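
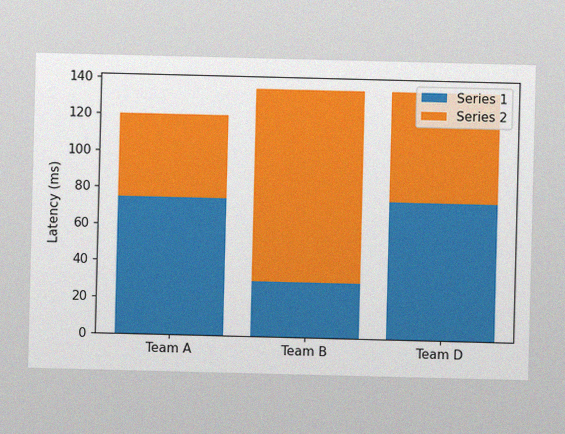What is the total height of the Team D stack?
The image has some photo noise and uneven lighting. The Team D stack's top reaches 135ms on the y-axis.

135ms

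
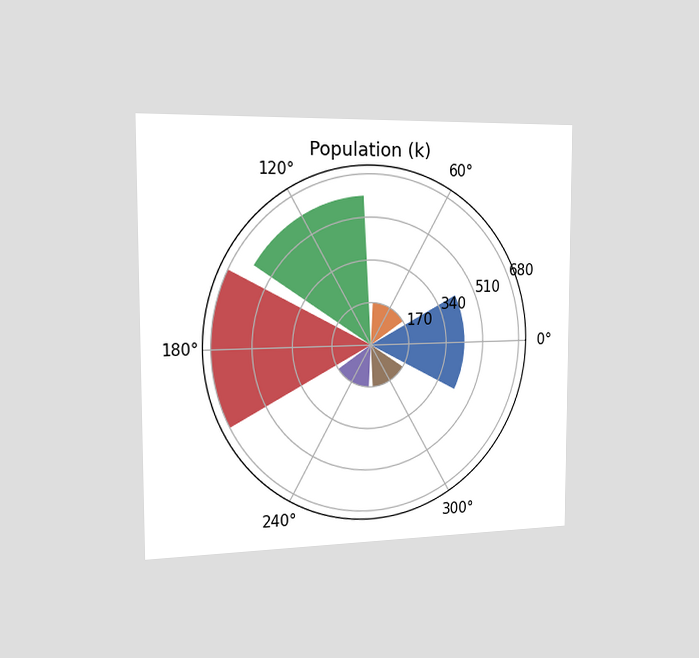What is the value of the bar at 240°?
The chart is viewed slightly from the left. The bar at 240° reaches 170k on the radial axis.

170k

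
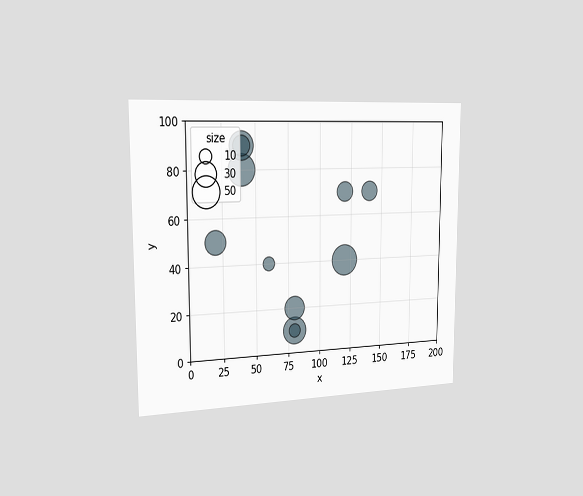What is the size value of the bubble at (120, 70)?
20

The chart is viewed slightly from the left. Matching the bubble at (120, 70) against the size legend gives 20.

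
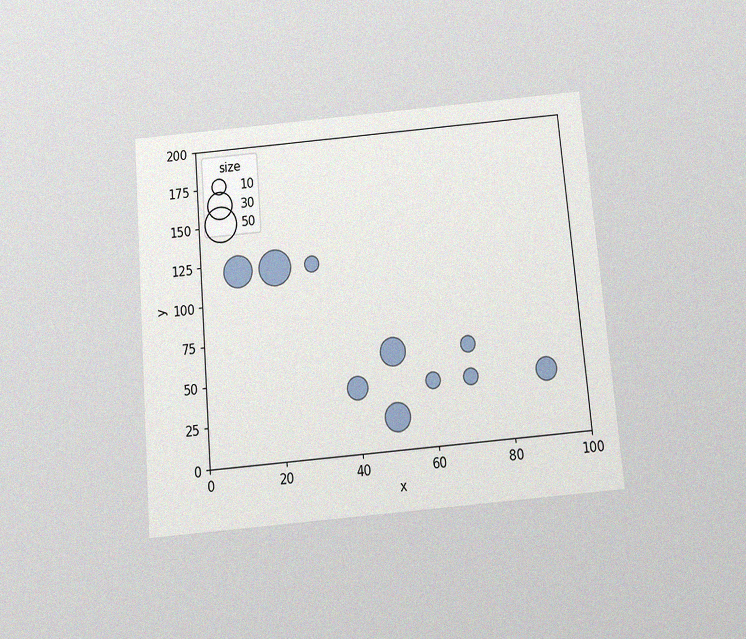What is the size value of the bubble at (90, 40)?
20

The chart is tilted about 5° counter-clockwise and viewed slightly from below, with some photo noise. Matching the bubble at (90, 40) against the size legend gives 20.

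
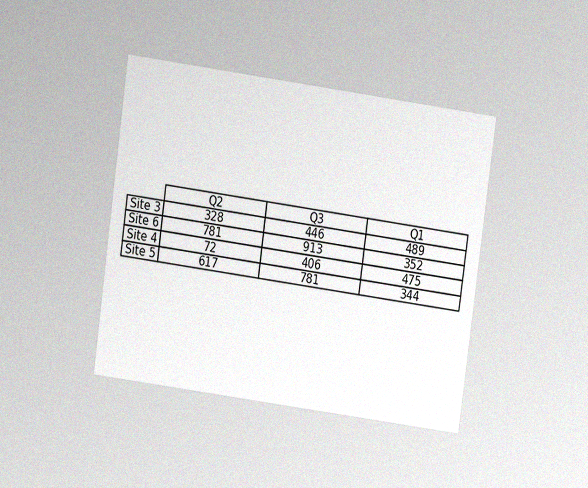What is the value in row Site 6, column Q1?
The chart is tilted about 8° clockwise and viewed at a slight angle, with some photo noise. The (Site 6, Q1) cell reads 352.

352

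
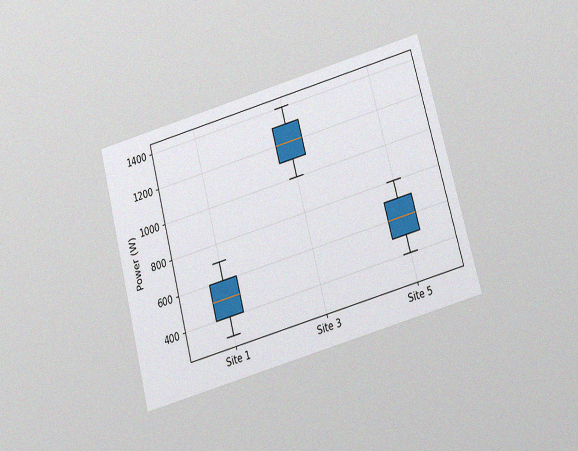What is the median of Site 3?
1200W

The chart is tilted about 15° counter-clockwise and viewed slightly from below, with some photo noise. The median line in the Site 3 box sits at 1200W.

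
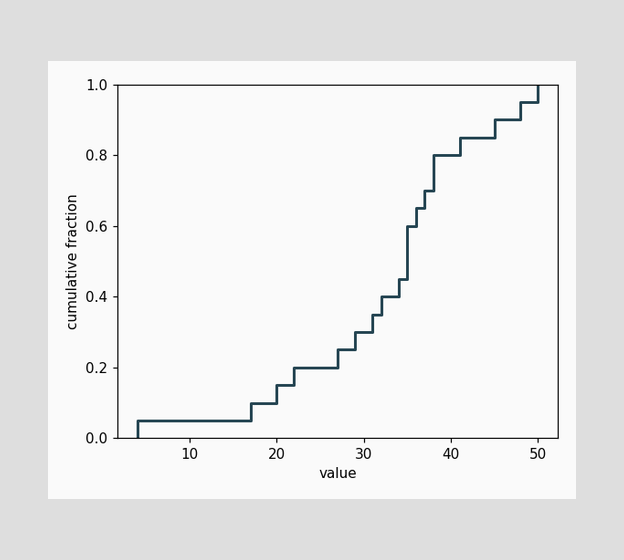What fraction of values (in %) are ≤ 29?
At x=29 the ECDF step is at 30%.

30%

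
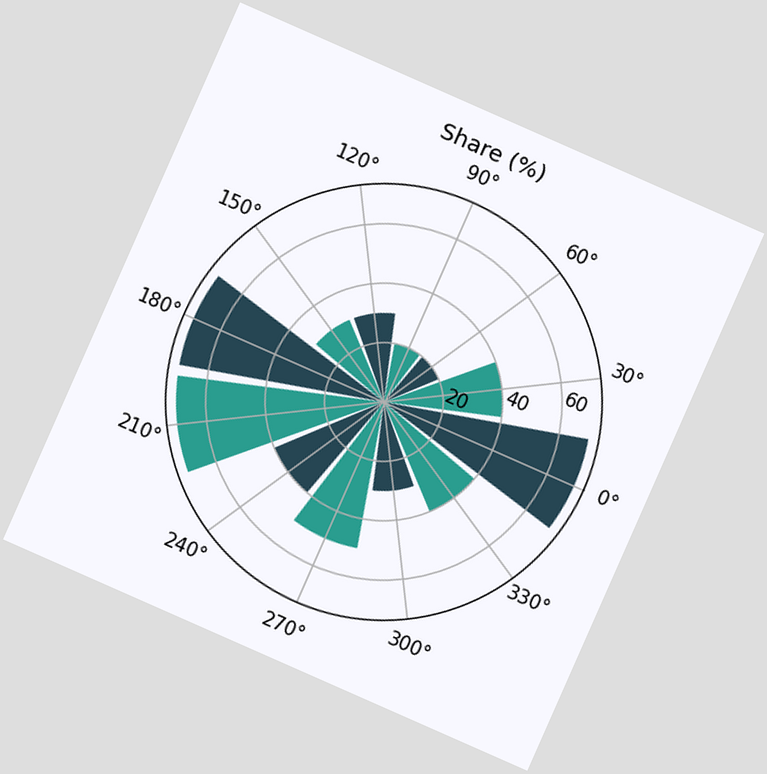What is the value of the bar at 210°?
70%

The chart is tilted about 24° clockwise. The bar at 210° reaches 70% on the radial axis.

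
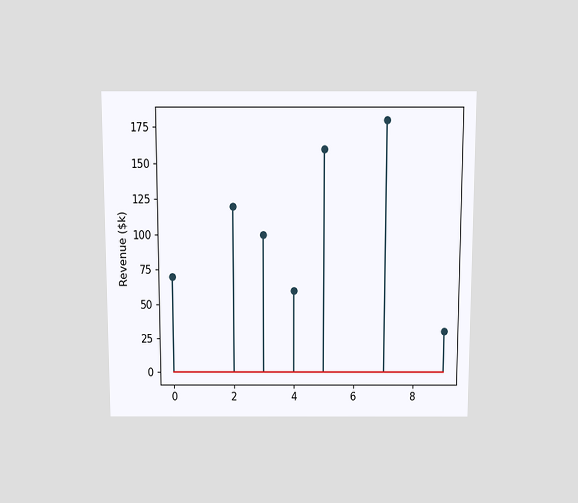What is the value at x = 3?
$100k

The chart is viewed slightly from above. The stem at x=3 reaches $100k.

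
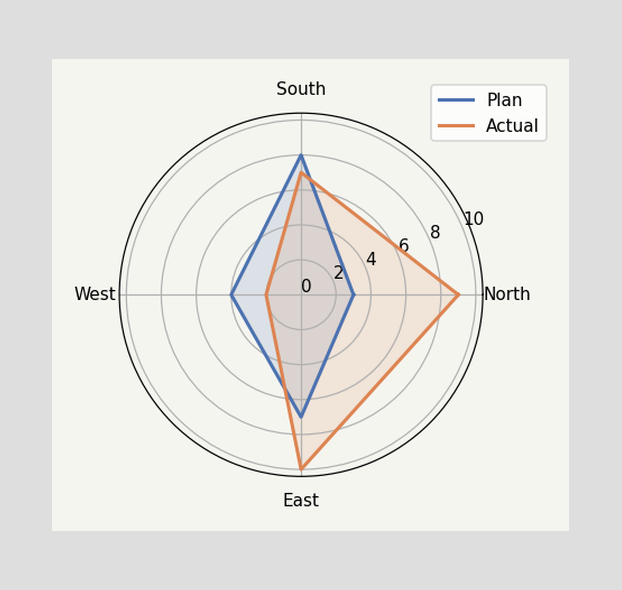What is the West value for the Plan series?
On the West axis, Plan reaches 4.

4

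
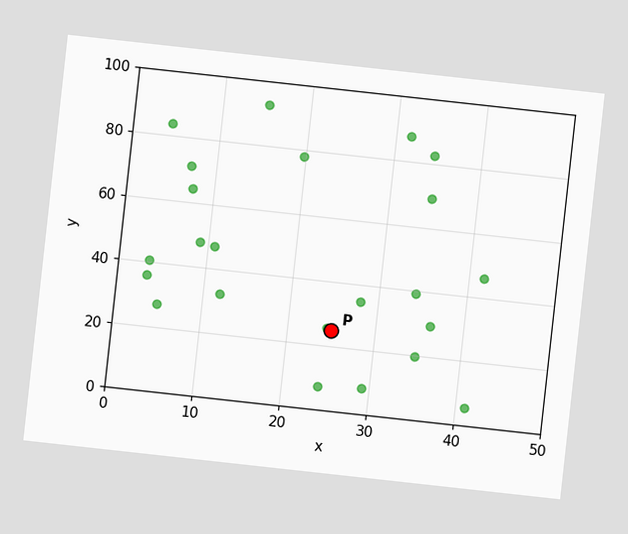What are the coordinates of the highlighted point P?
The chart is tilted about 6° clockwise. Following the gridlines from P to each axis, P sits at (25, 25).

(25, 25)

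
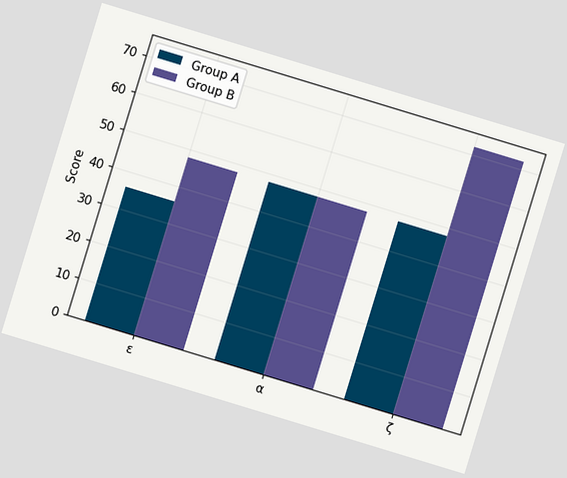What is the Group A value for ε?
The chart is tilted about 17° clockwise. The Group A bar at ε reaches 36 on the y-axis.

36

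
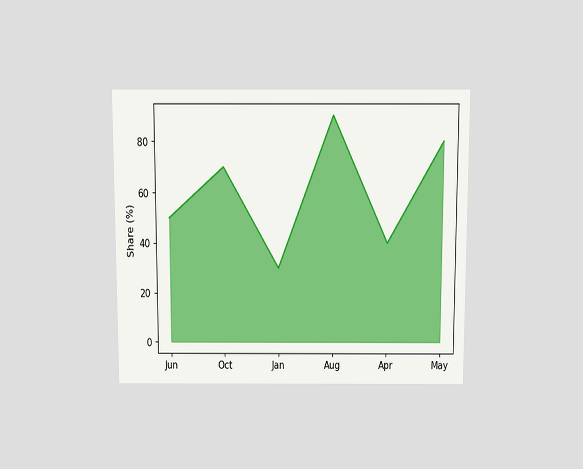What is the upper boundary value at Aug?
90%

The chart is viewed slightly from above. At Aug the upper boundary is at 90%.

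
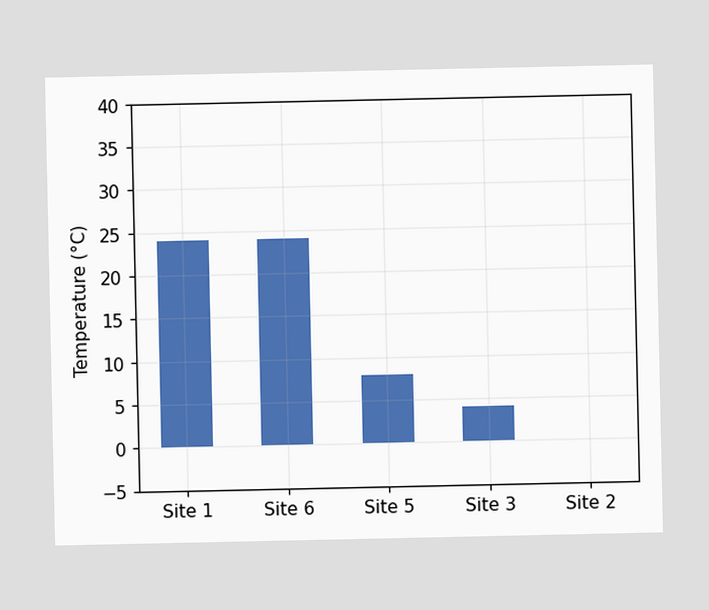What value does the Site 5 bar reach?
8°C

Reading along the chart's y-axis, the Site 5 bar reaches 8°C.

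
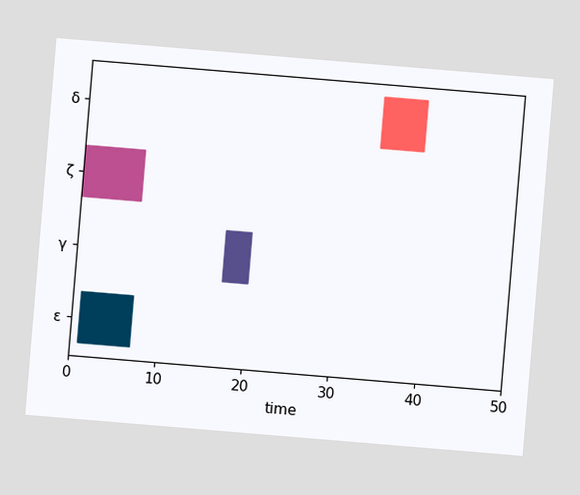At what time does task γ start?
17

The chart is tilted about 5° clockwise. The γ bar begins at t=17.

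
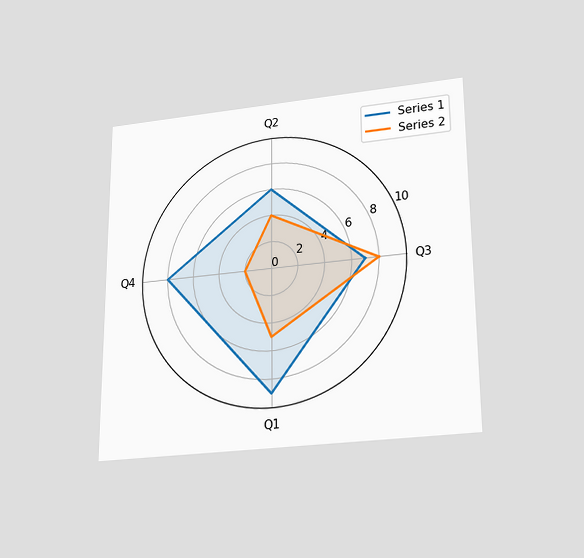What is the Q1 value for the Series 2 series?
The chart is viewed slightly from below. On the Q1 axis, Series 2 reaches 5.

5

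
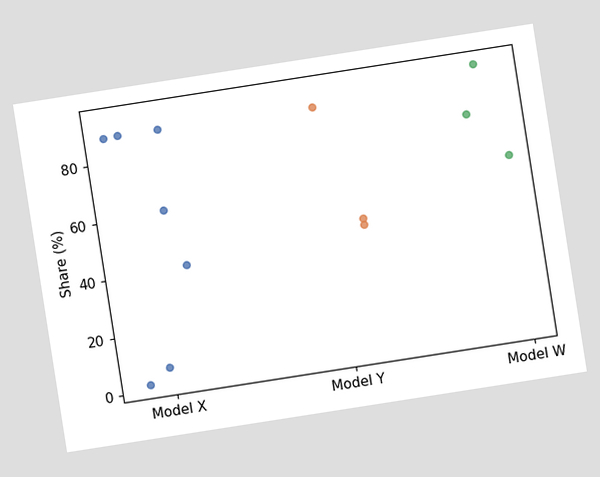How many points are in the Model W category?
The chart is tilted about 9° counter-clockwise. Counting the markers in the Model W column gives 3.

3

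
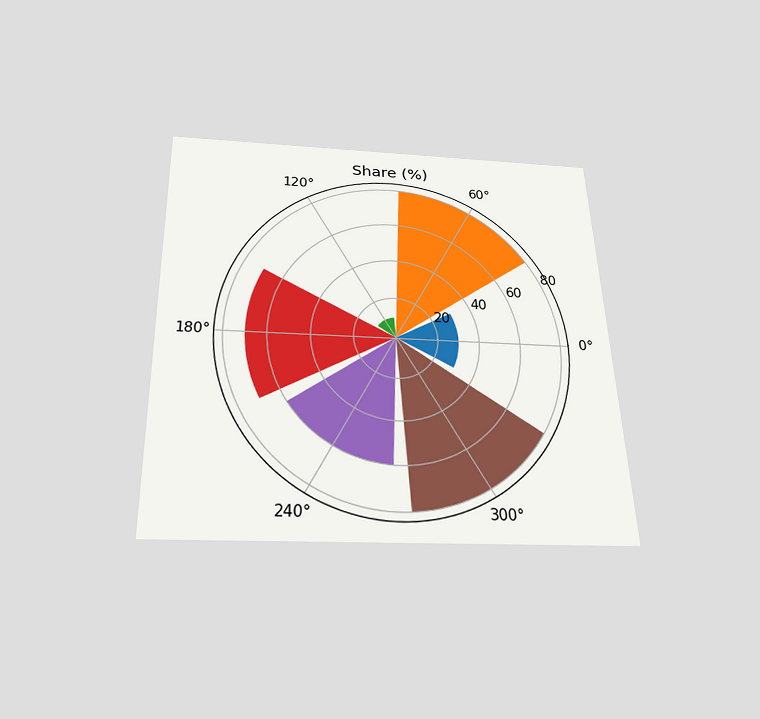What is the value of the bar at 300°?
The chart is viewed slightly from below. The bar at 300° reaches 80% on the radial axis.

80%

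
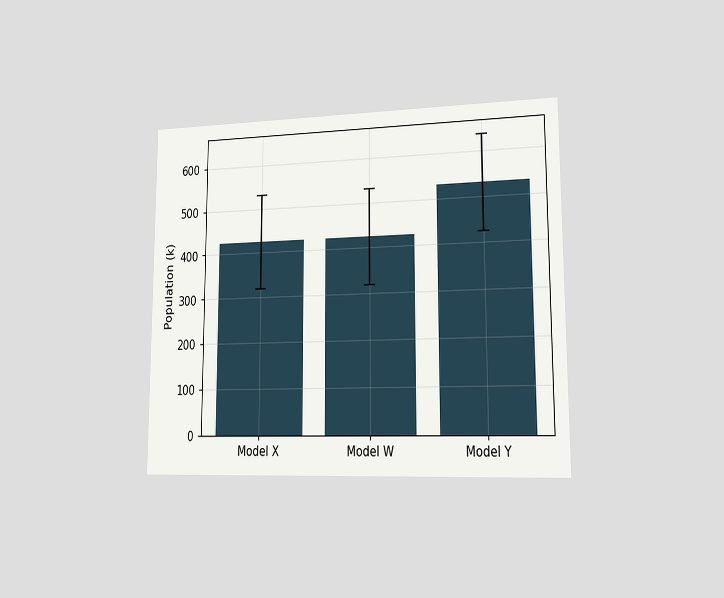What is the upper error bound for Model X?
530k

The chart is viewed slightly from the right. The Model X bar's upper whisker reaches 530k.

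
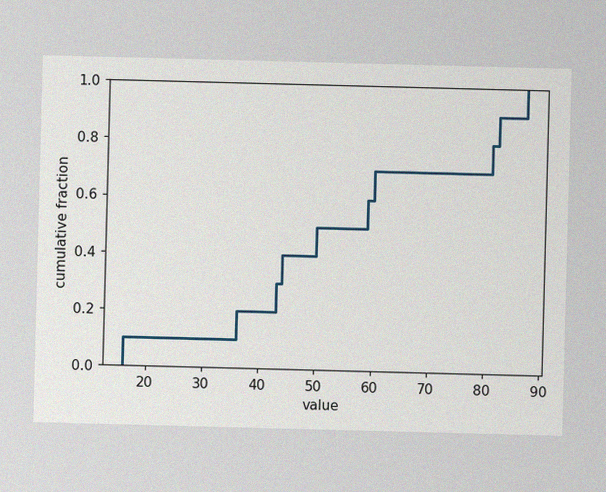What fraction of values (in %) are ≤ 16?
10%

The image has some photo noise and uneven lighting. At x=16 the ECDF step is at 10%.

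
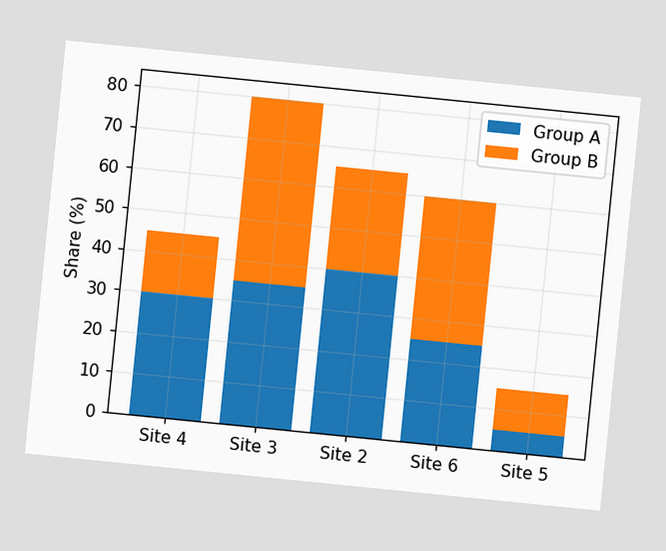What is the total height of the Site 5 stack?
15%

The chart is tilted about 6° clockwise. The Site 5 stack's top reaches 15% on the y-axis.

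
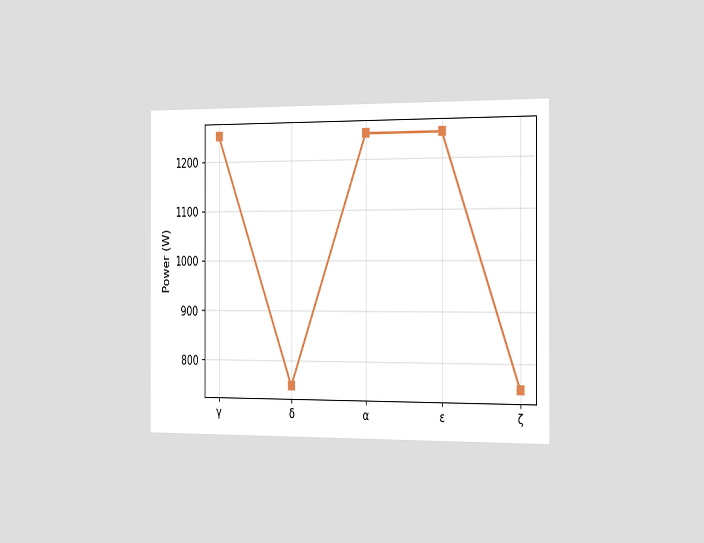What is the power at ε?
1250W

The chart is viewed slightly from the right. At ε, the line is at 1250W.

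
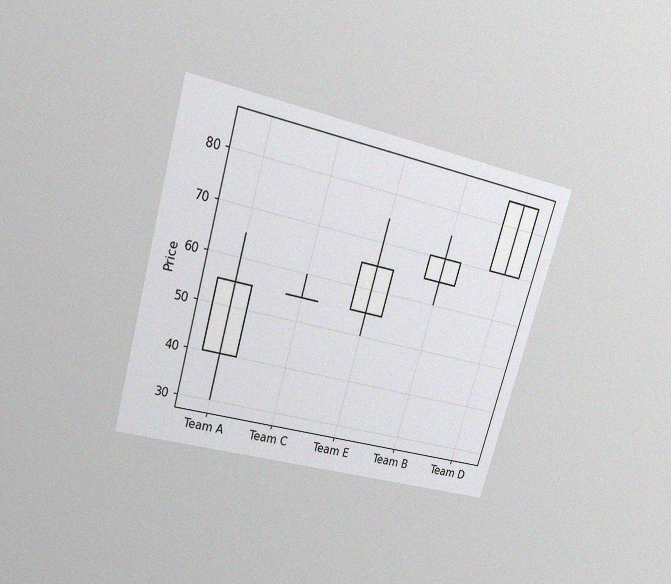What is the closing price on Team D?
The chart is tilted about 16° clockwise and viewed slightly from above, with some photo noise. The Team D candle closes at 85.

85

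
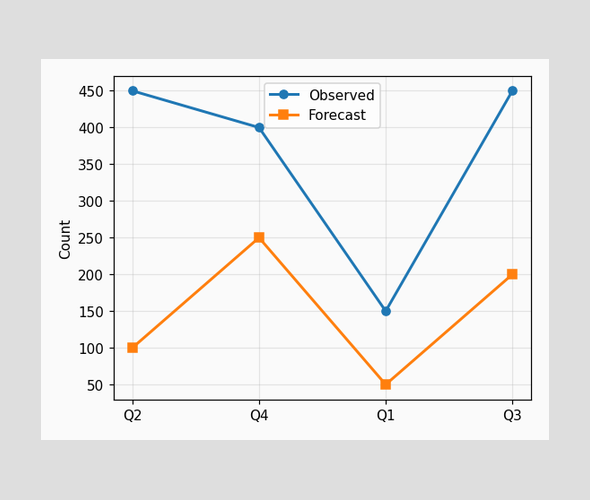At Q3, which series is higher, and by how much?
Observed, by 250

At Q3, Observed sits above the other line by 250.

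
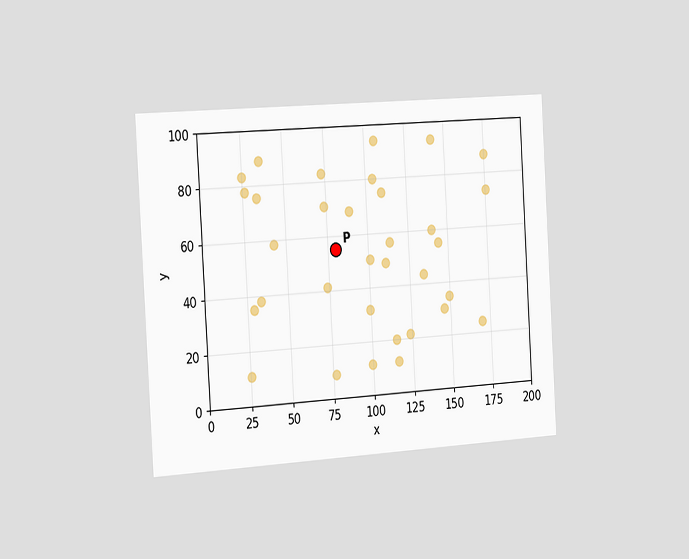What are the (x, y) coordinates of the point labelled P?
(80, 55)

The chart is tilted about 3° counter-clockwise and viewed slightly from the left. Following the gridlines from P to each axis, P sits at (80, 55).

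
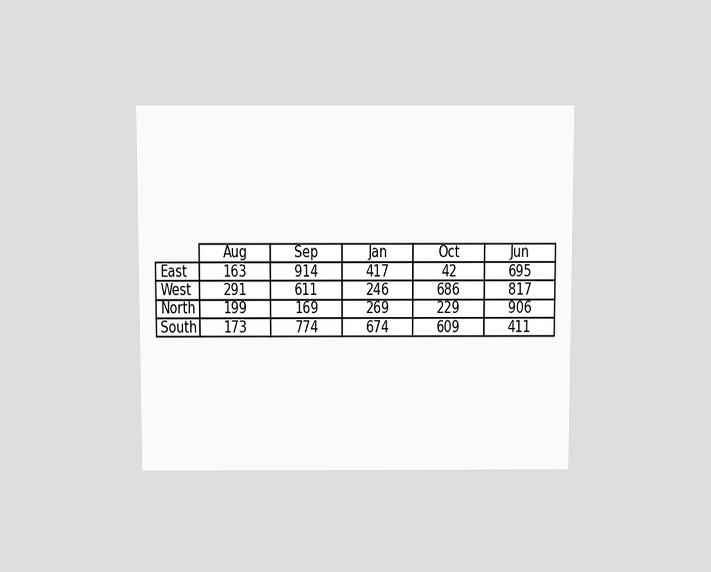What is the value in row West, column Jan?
The chart is viewed slightly from above. The (West, Jan) cell reads 246.

246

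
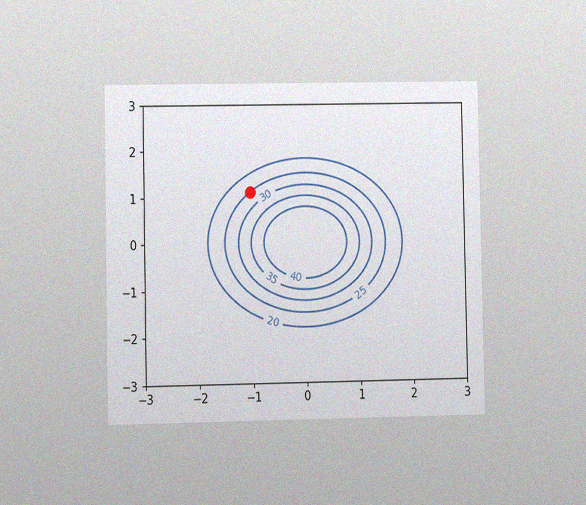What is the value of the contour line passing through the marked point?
25

The chart is viewed at a slight angle, with some photo noise. The marked point sits on the contour labelled 25.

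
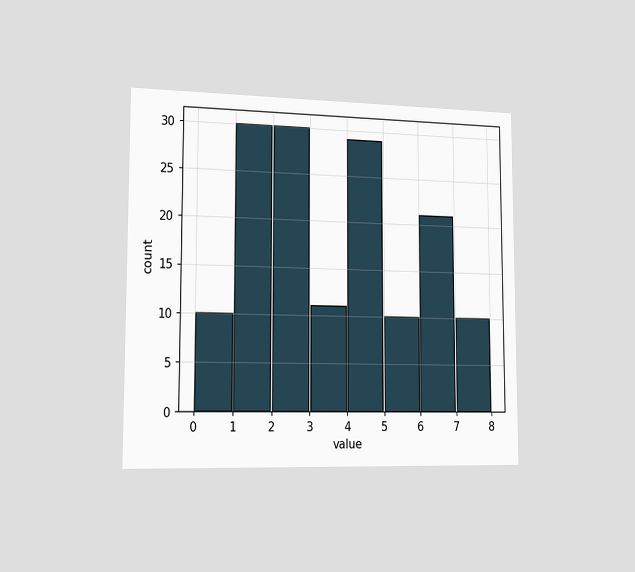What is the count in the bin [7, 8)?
10

The chart is viewed slightly from the left. The [7, 8) bin has height 10.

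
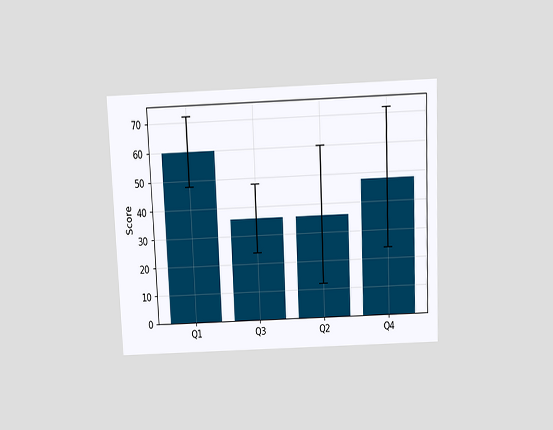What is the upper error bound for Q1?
72

The chart is tilted about 2° counter-clockwise and viewed slightly from above. The Q1 bar's upper whisker reaches 72.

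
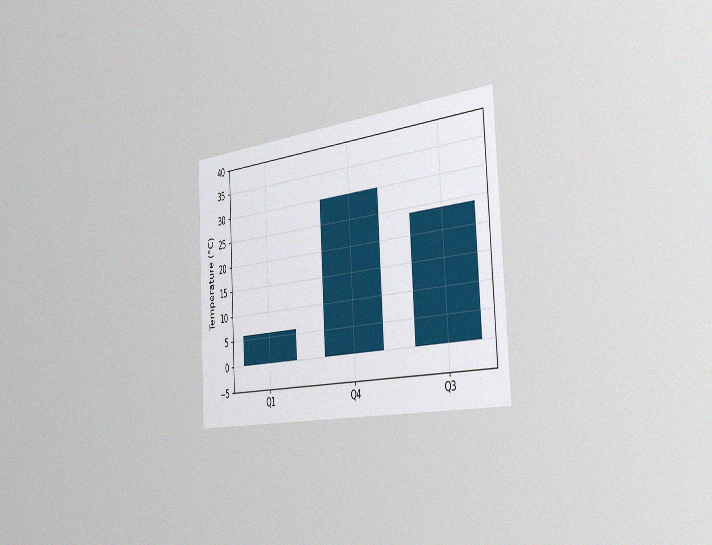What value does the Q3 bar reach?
24°C

The chart is tilted about 3° counter-clockwise and viewed slightly from the right, with some photo noise. Reading along the chart's y-axis, the Q3 bar reaches 24°C.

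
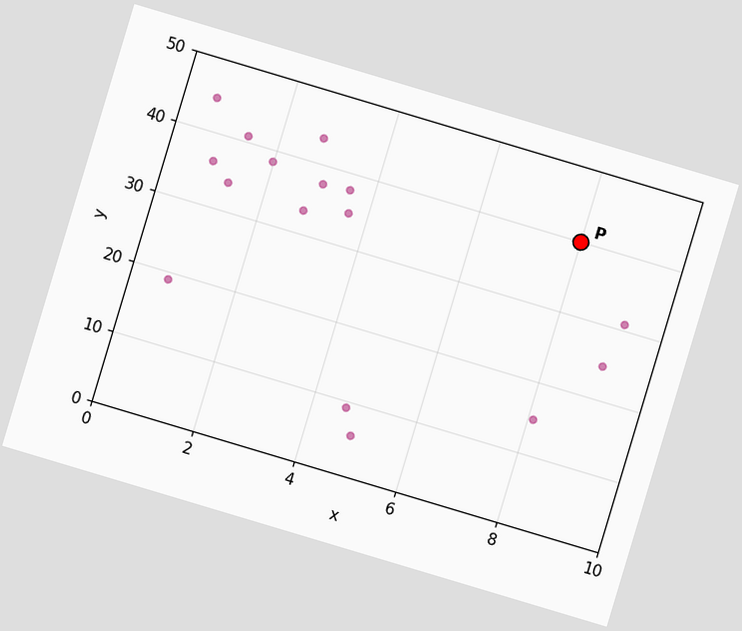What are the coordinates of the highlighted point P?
The chart is tilted about 17° clockwise. Following the gridlines from P to each axis, P sits at (8, 40).

(8, 40)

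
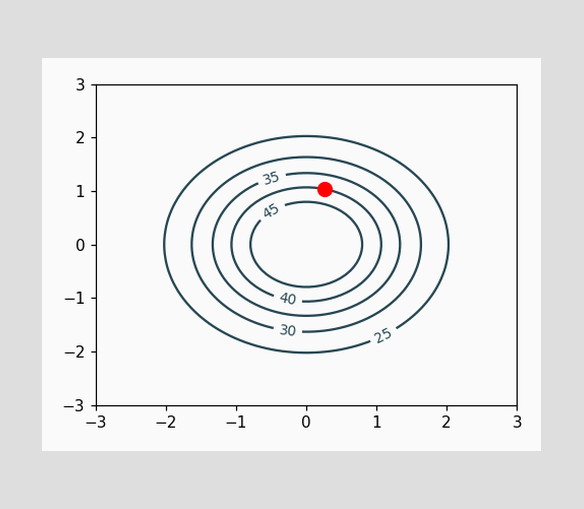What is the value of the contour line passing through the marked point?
The marked point sits on the contour labelled 40.

40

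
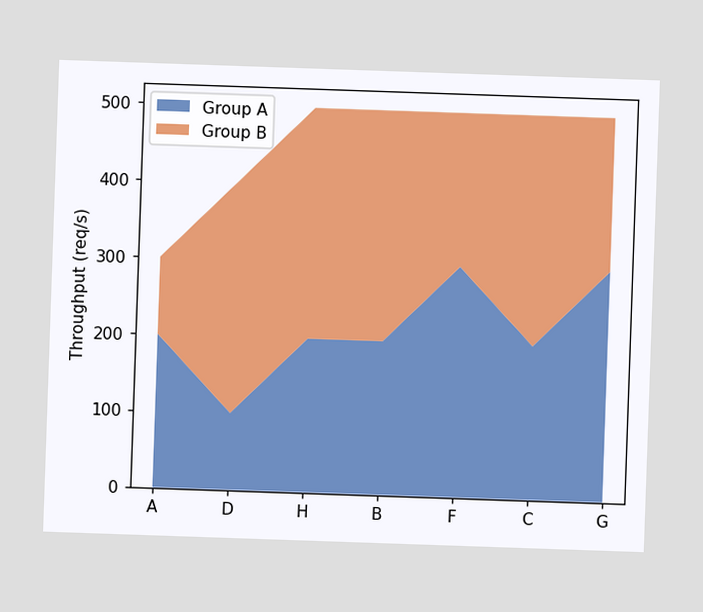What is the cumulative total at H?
The stacked total at H reaches 500req/s.

500req/s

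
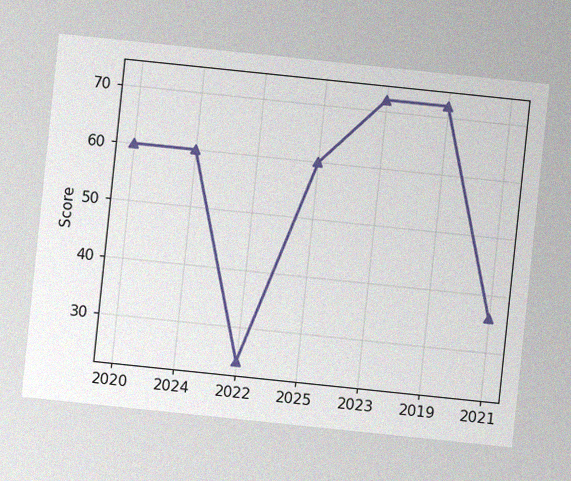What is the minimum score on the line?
24

The chart is tilted about 6° clockwise, with some photo noise. The lowest point is at 2022, and reading across to the y-axis gives 24.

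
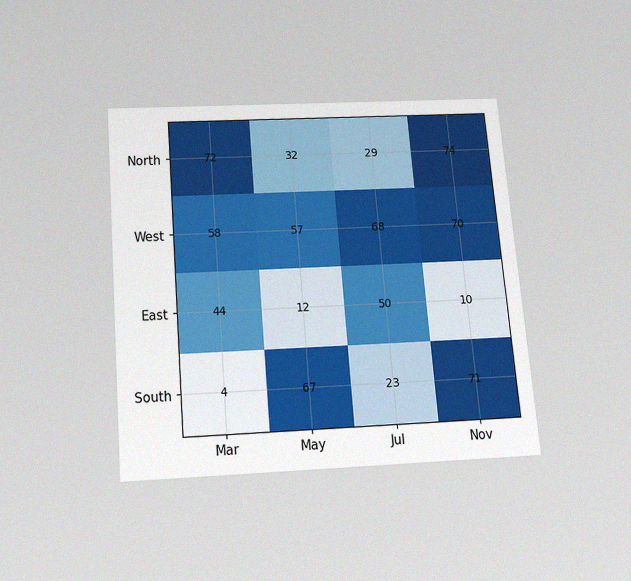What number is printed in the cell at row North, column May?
32

The chart is tilted about 5° counter-clockwise and viewed slightly from below, with some photo noise. The (North, May) cell reads 32.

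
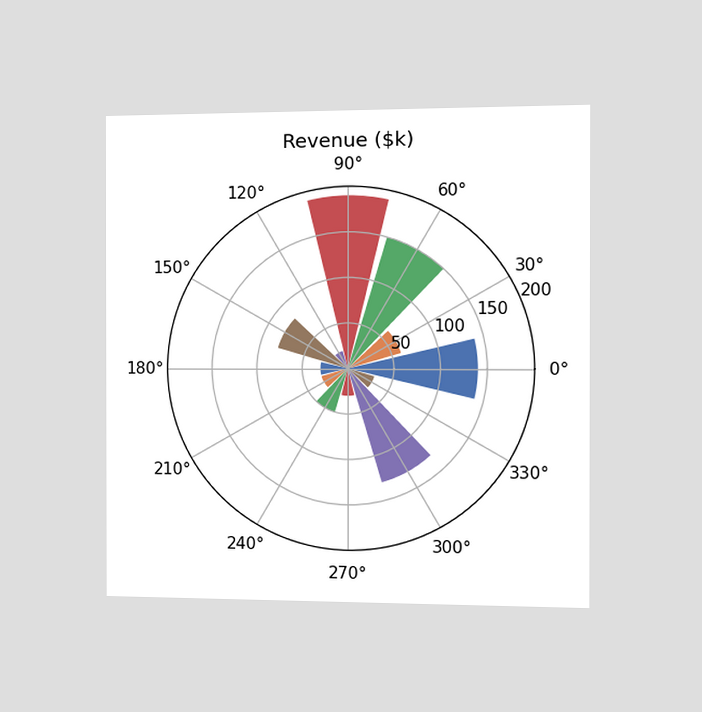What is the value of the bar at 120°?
$20k

The chart is viewed slightly from the right. The bar at 120° reaches $20k on the radial axis.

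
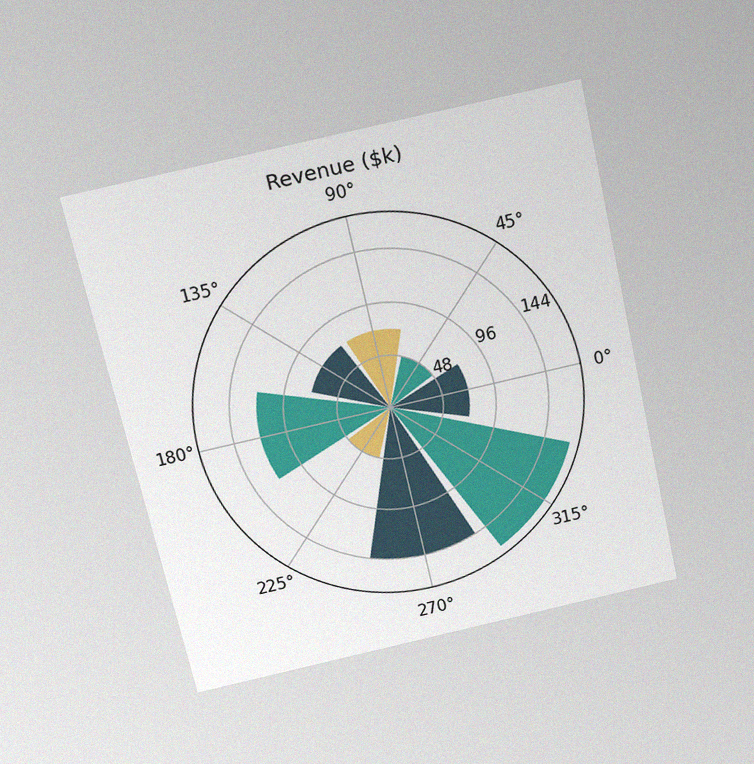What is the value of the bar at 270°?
$144k

The chart is tilted about 13° counter-clockwise and viewed slightly from above, with some photo noise. The bar at 270° reaches $144k on the radial axis.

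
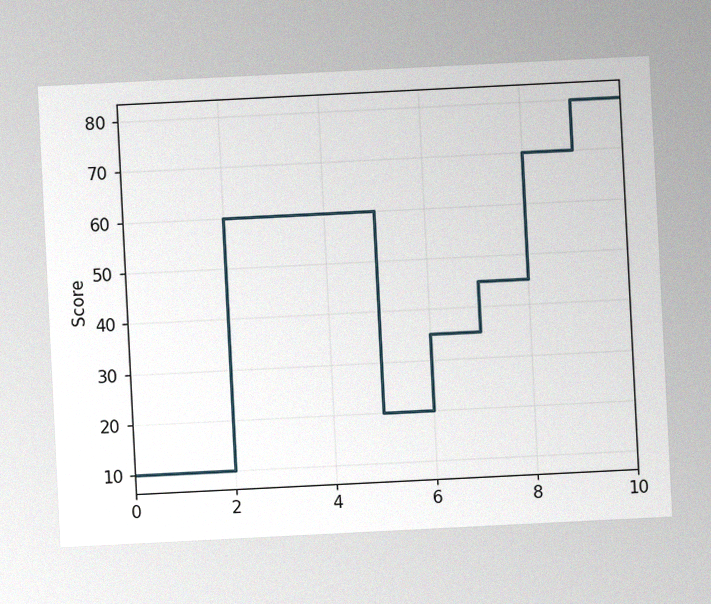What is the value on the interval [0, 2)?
10

The chart is tilted about 3° counter-clockwise, with some photo noise. On [0, 2) the step sits at 10.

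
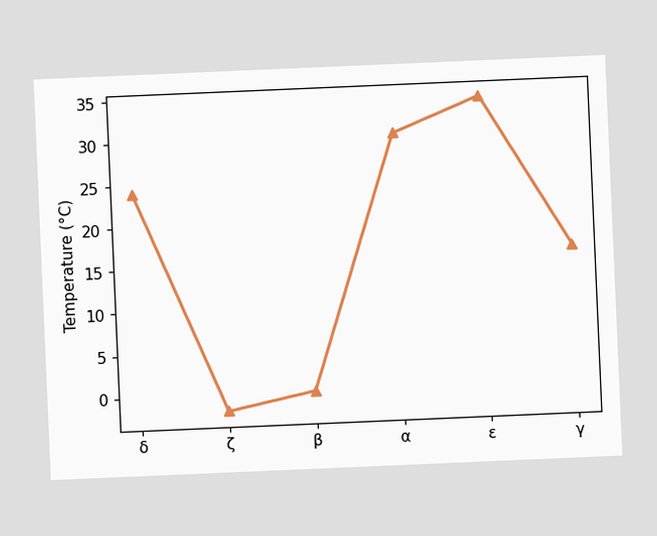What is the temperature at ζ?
-2°C

The chart is tilted about 2° counter-clockwise. At ζ, the line is at -2°C.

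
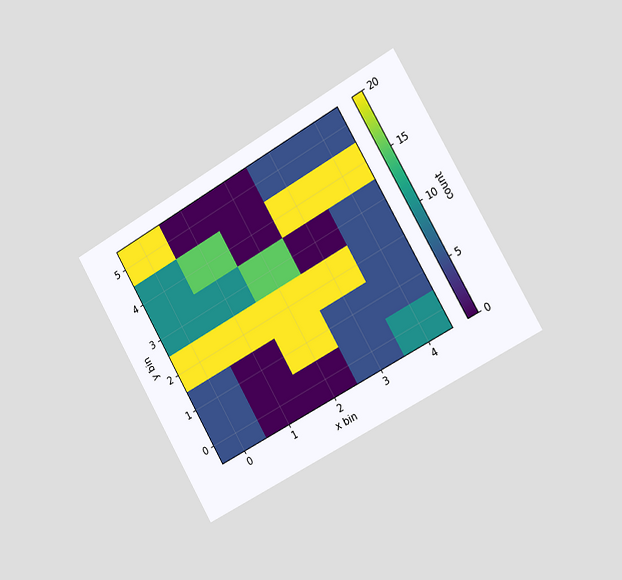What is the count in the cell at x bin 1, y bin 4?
The chart is tilted about 30° counter-clockwise and viewed slightly from the right. Matching the cell (1, 4) against the colorbar gives 15.

15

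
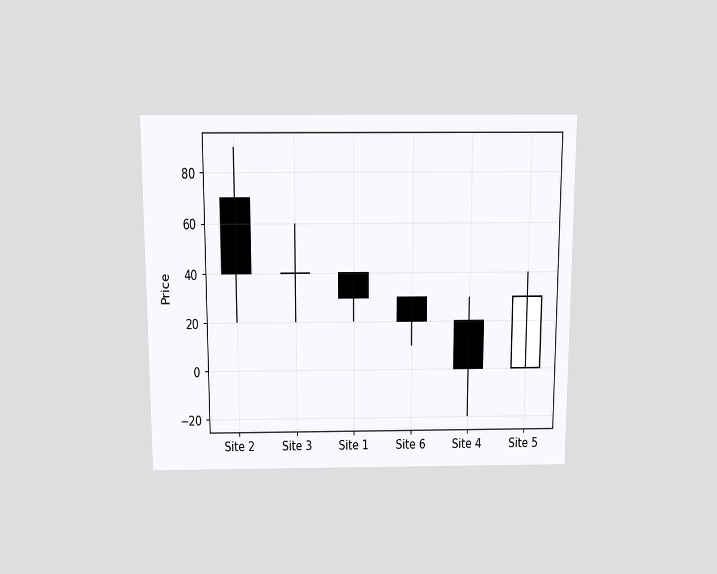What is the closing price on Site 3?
The chart is viewed slightly from above. The Site 3 candle closes at 40.

40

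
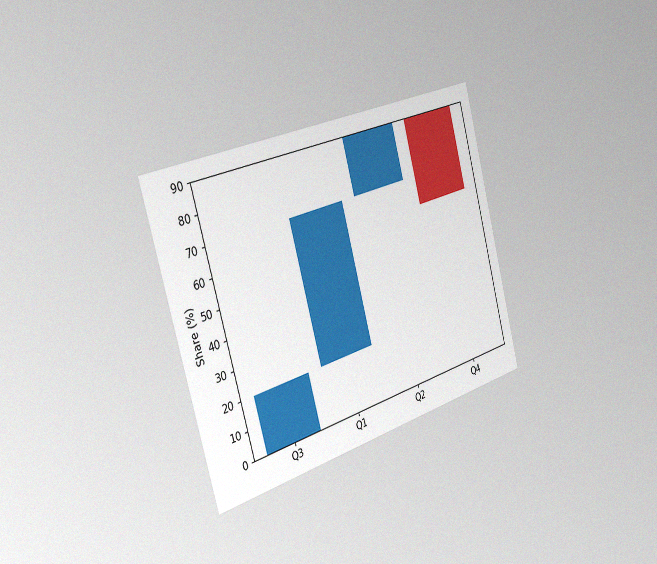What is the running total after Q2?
The chart is tilted about 15° counter-clockwise and viewed slightly from the left, with some photo noise. After Q2 the running total reaches 90%.

90%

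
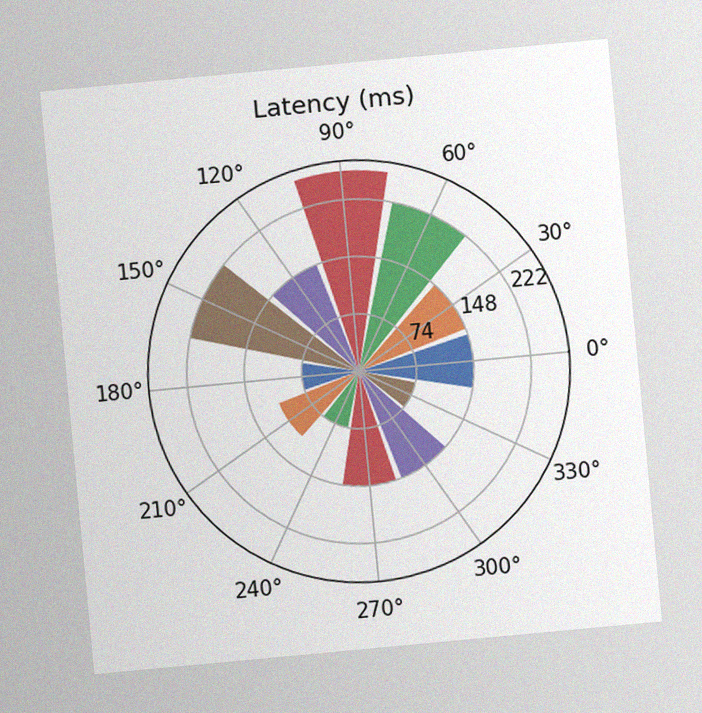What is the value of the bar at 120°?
The chart is tilted about 5° counter-clockwise, with some photo noise. The bar at 120° reaches 148ms on the radial axis.

148ms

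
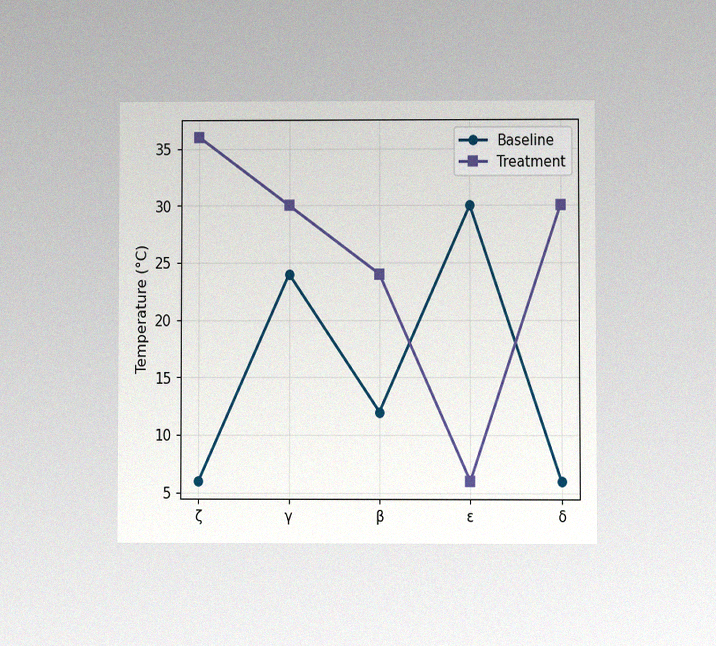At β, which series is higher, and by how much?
Treatment, by 12°C

The chart is viewed at a slight angle, with some photo noise. At β, Treatment sits above the other line by 12°C.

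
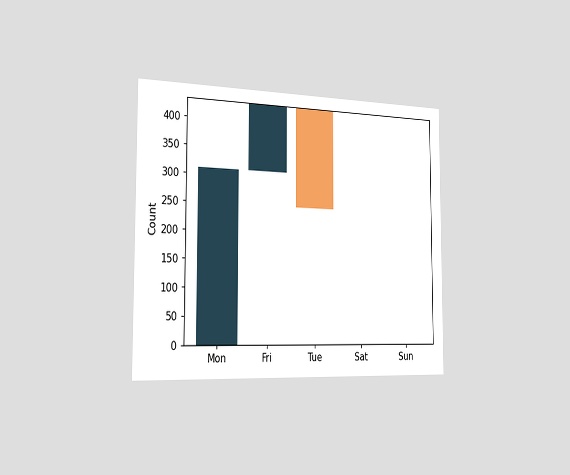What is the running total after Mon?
The chart is viewed slightly from the left. After Mon the running total reaches 310.

310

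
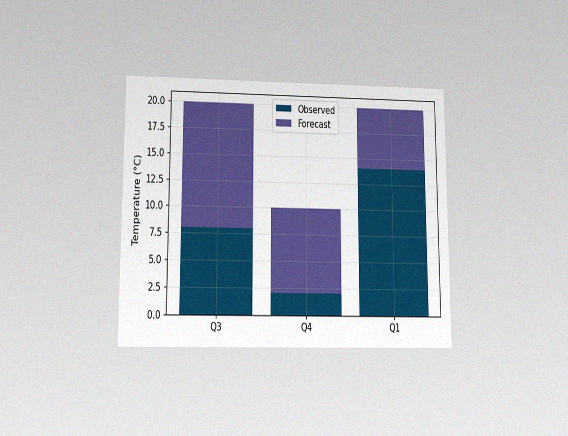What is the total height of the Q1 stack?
The chart is viewed at a slight angle, with some photo noise. The Q1 stack's top reaches 20°C on the y-axis.

20°C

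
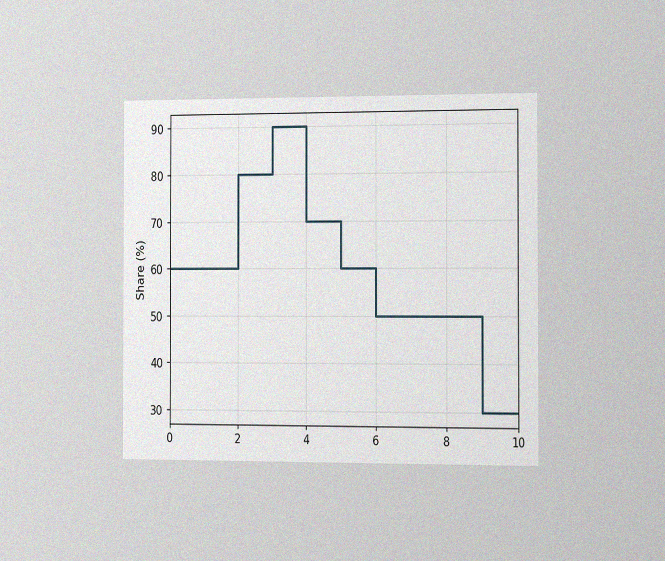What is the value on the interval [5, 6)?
The chart is viewed slightly from the right, with some photo noise. On [5, 6) the step sits at 60%.

60%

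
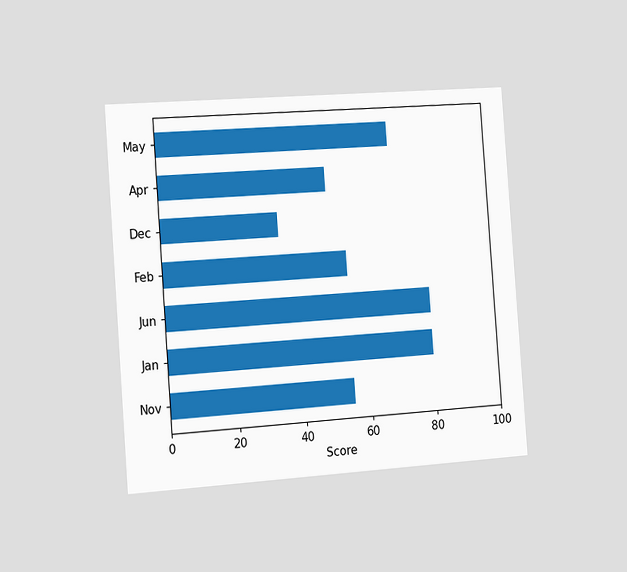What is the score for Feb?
55

The chart is tilted about 4° counter-clockwise and viewed slightly from the left. Reading along the chart's x-axis, the Feb bar reaches 55.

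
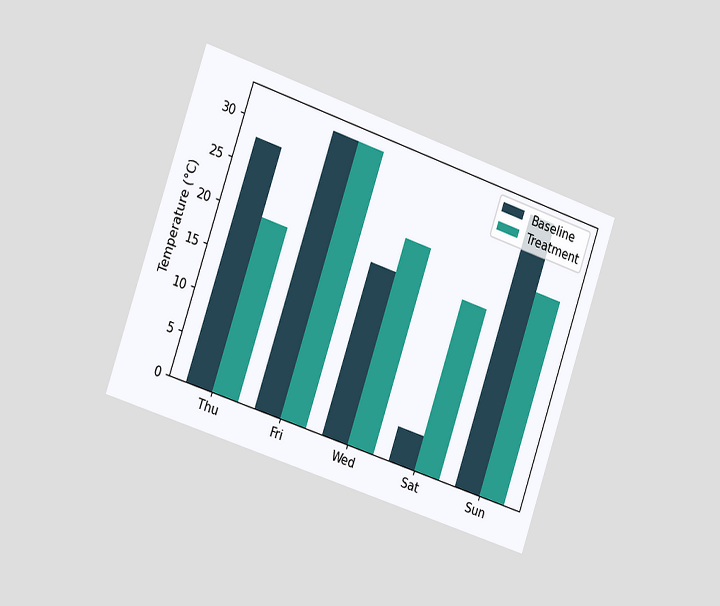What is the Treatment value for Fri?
32°C

The chart is tilted about 19° clockwise and viewed slightly from the left. The Treatment bar at Fri reaches 32°C on the y-axis.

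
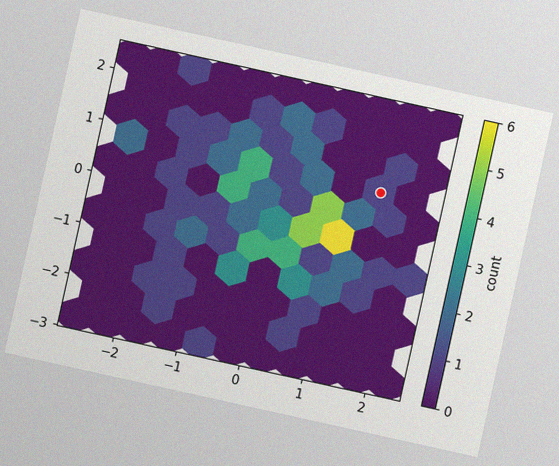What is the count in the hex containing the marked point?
1

The chart is tilted about 12° clockwise, with some photo noise. The marked hex reads 1 on the colorbar.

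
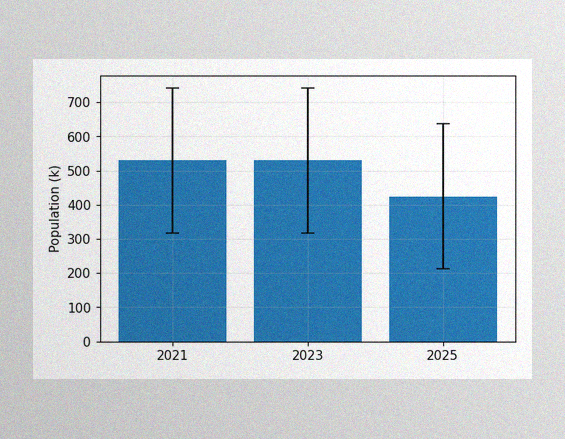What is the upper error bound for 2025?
The image has some photo noise and uneven lighting. The 2025 bar's upper whisker reaches 636k.

636k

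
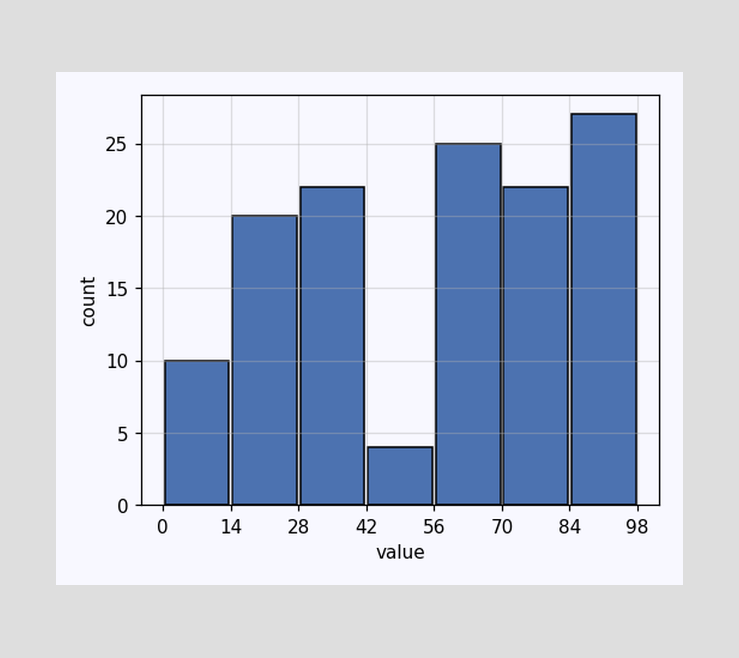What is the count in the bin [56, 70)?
The [56, 70) bin has height 25.

25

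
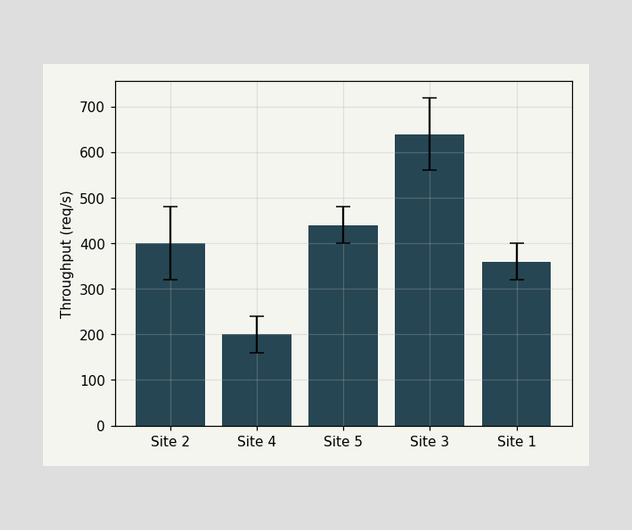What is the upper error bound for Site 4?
240req/s

The Site 4 bar's upper whisker reaches 240req/s.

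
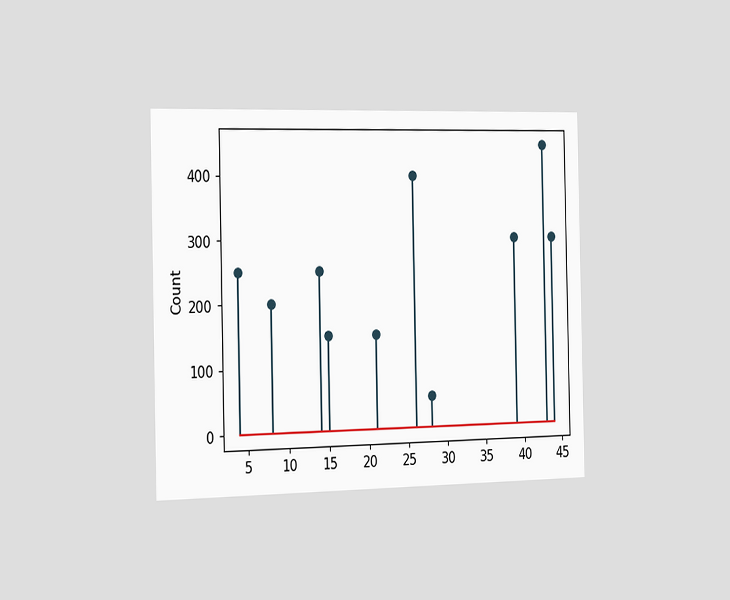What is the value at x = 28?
50

The chart is viewed slightly from the left. The stem at x=28 reaches 50.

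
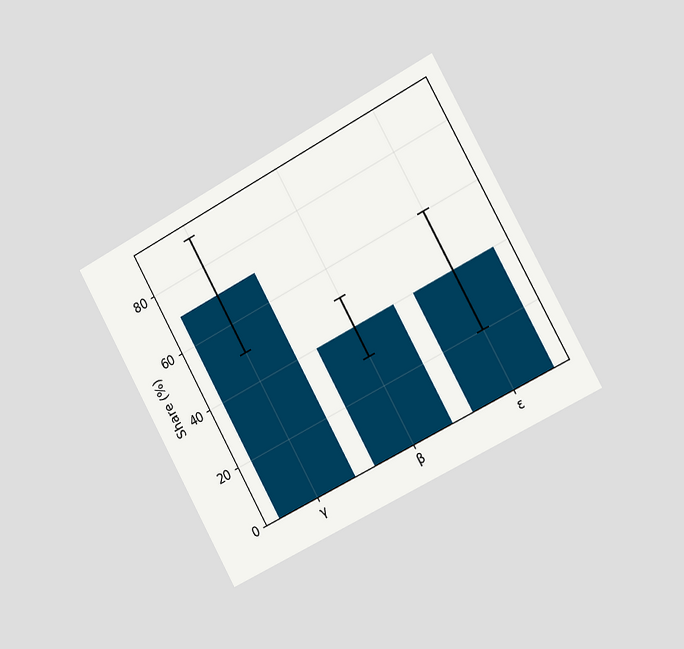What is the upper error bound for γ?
The chart is tilted about 29° counter-clockwise and viewed slightly from the right. The γ bar's upper whisker reaches 90%.

90%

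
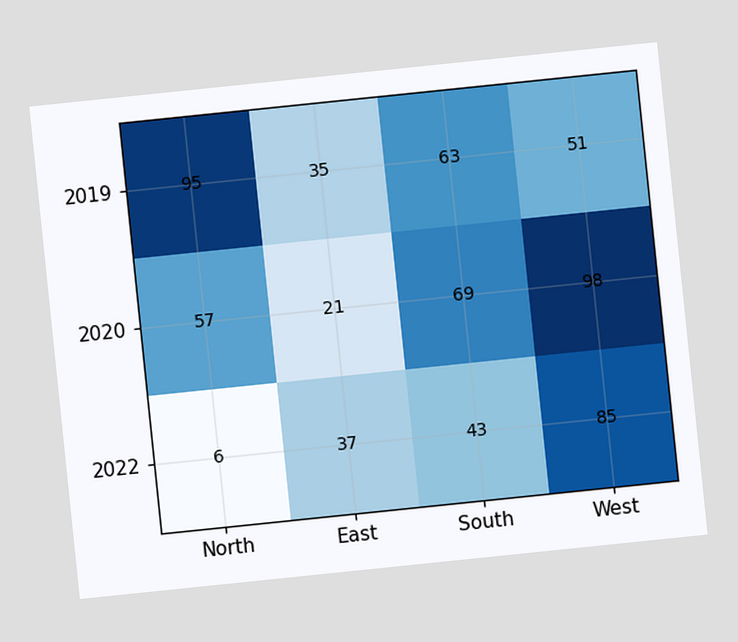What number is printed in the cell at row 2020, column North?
The chart is tilted about 6° counter-clockwise. The (2020, North) cell reads 57.

57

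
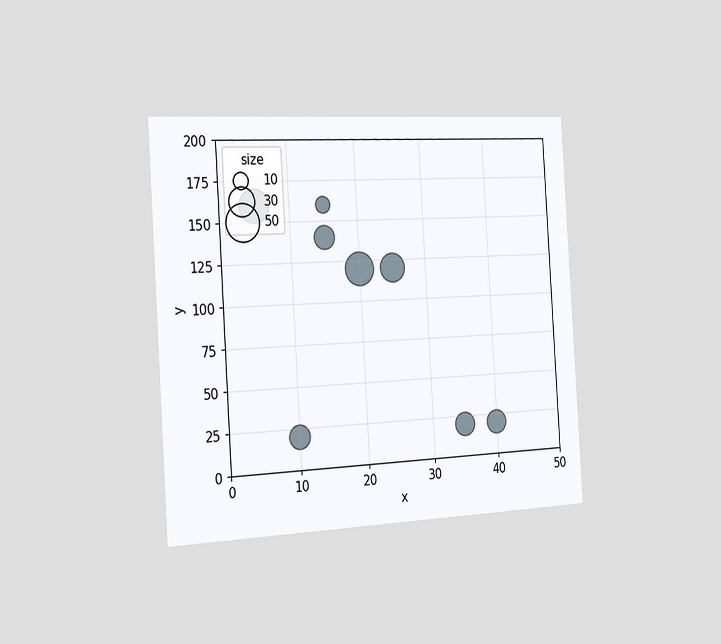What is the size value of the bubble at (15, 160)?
The chart is tilted about 4° counter-clockwise and viewed slightly from the left. Matching the bubble at (15, 160) against the size legend gives 10.

10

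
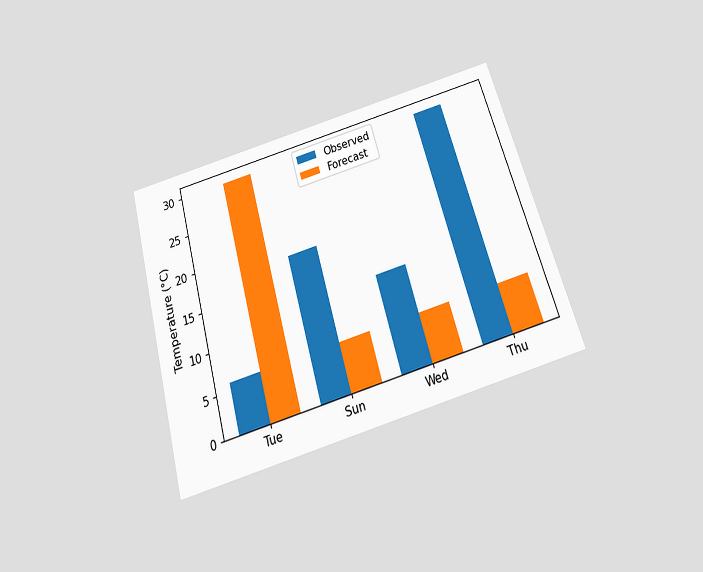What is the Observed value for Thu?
30°C

The chart is tilted about 16° counter-clockwise and viewed slightly from below. The Observed bar at Thu reaches 30°C on the y-axis.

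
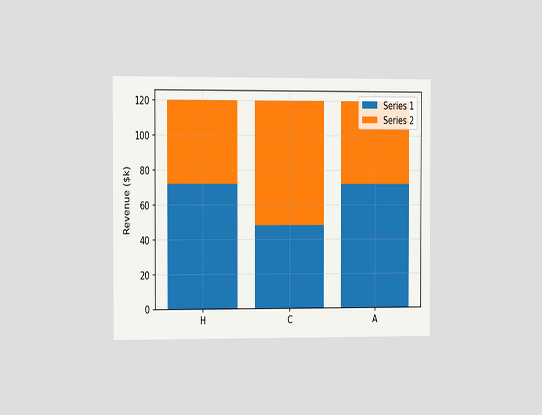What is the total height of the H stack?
$120k

The chart is viewed slightly from the left. The H stack's top reaches $120k on the y-axis.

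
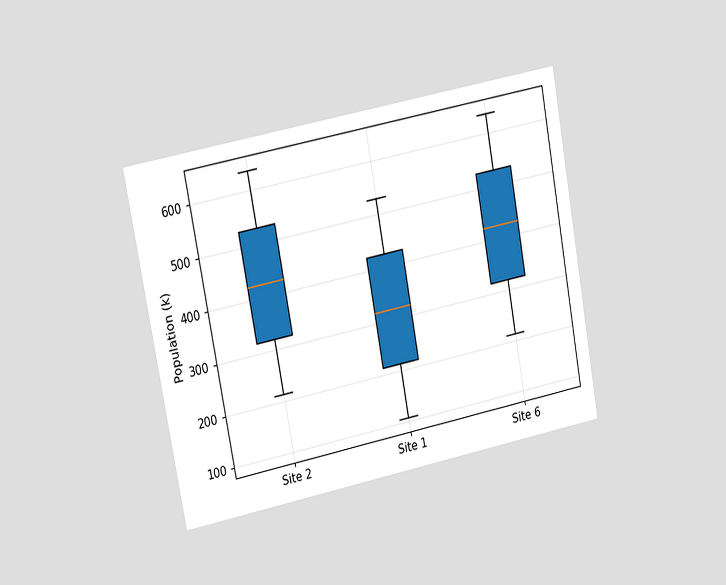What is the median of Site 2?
The chart is tilted about 11° counter-clockwise and viewed at a slight angle. The median line in the Site 2 box sits at 424k.

424k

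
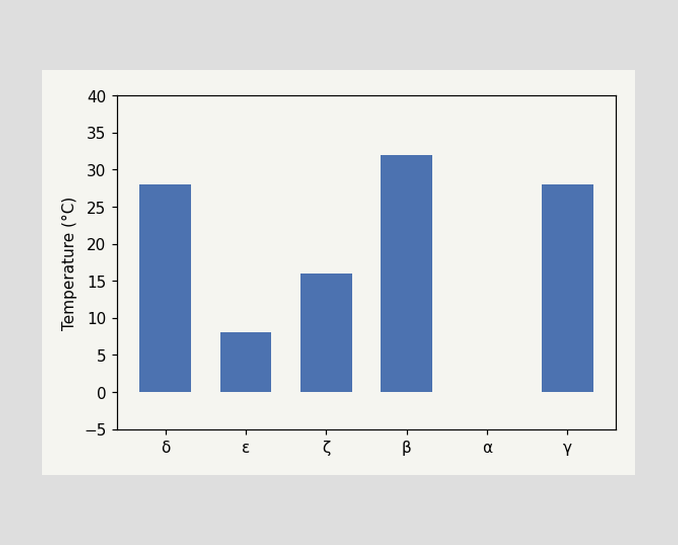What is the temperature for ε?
Reading along the chart's y-axis, the ε bar reaches 8°C.

8°C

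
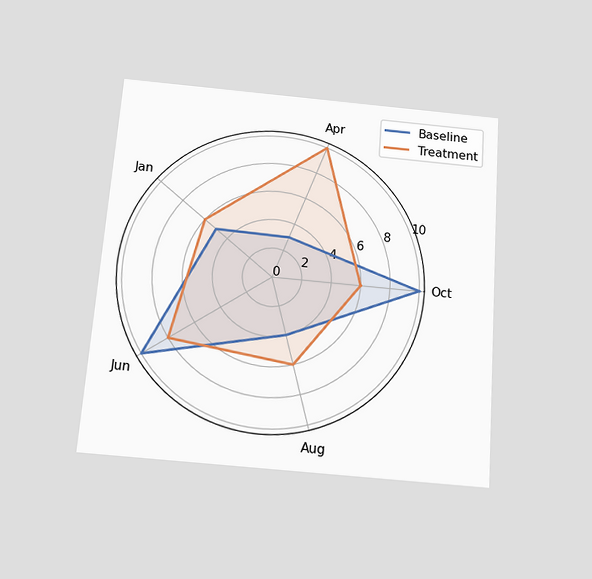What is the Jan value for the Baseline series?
The chart is tilted about 4° clockwise and viewed slightly from below. On the Jan axis, Baseline reaches 5.

5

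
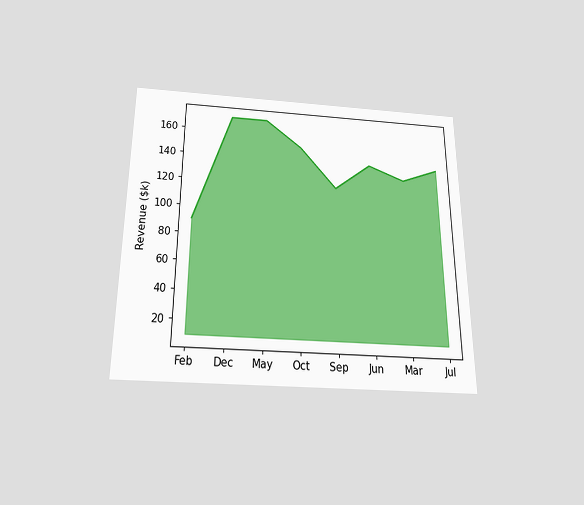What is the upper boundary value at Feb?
The chart is viewed slightly from below. At Feb the upper boundary is at $90k.

$90k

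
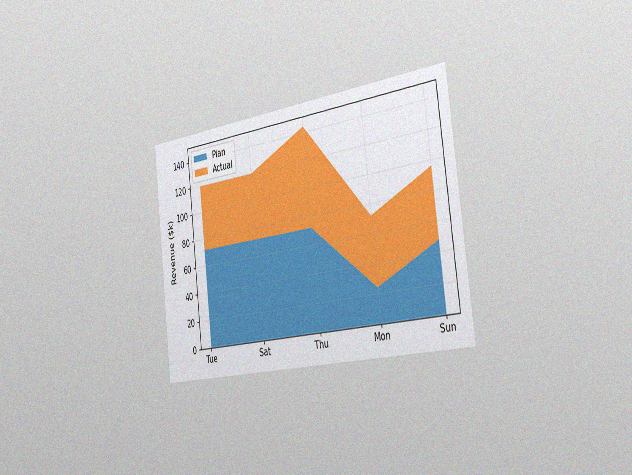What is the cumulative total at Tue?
The chart is tilted about 7° counter-clockwise and viewed slightly from the right, with some photo noise. The stacked total at Tue reaches $120k.

$120k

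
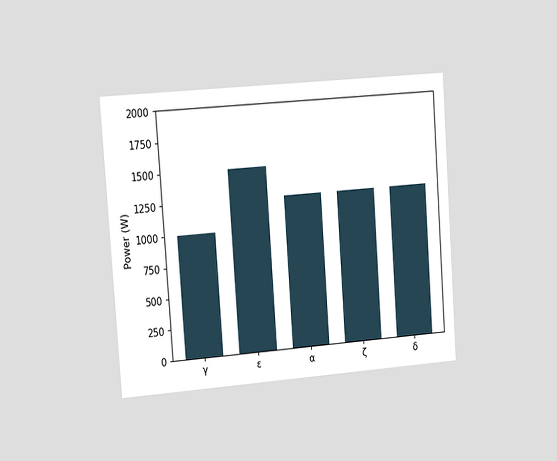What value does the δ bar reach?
The chart is tilted about 4° counter-clockwise and viewed at a slight angle. Reading along the chart's y-axis, the δ bar reaches 1250W.

1250W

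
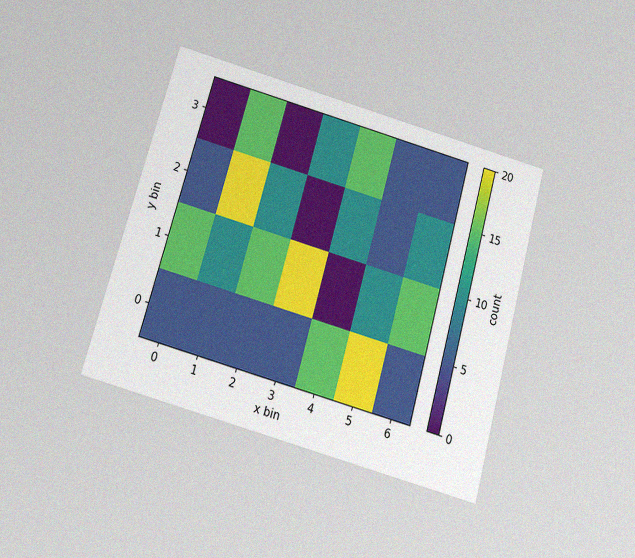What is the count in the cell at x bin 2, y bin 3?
The chart is tilted about 16° clockwise and viewed slightly from below, with some photo noise. Matching the cell (2, 3) against the colorbar gives 0.

0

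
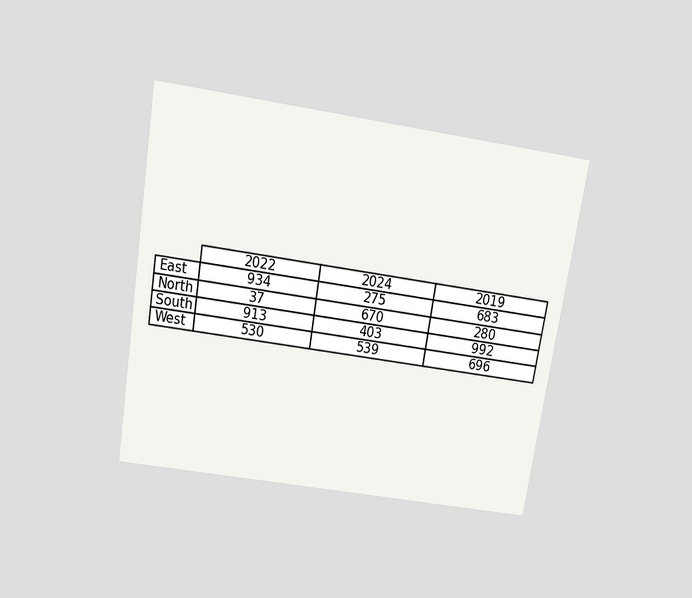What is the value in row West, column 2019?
The chart is tilted about 9° clockwise and viewed slightly from above. The (West, 2019) cell reads 696.

696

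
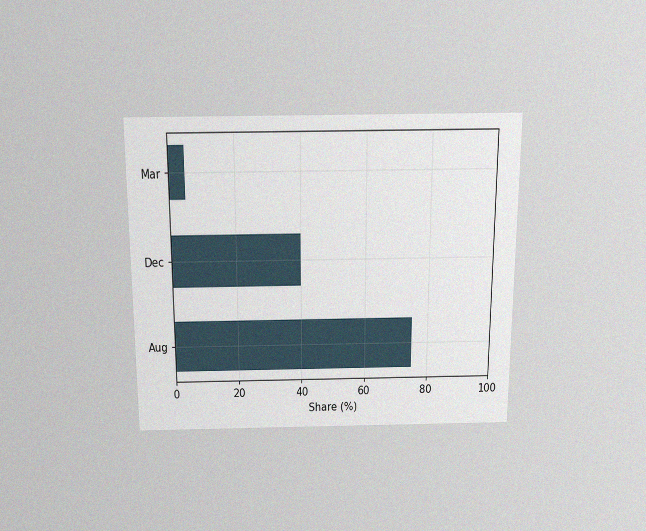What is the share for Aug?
The chart is viewed slightly from above, with some photo noise. Reading along the chart's x-axis, the Aug bar reaches 75%.

75%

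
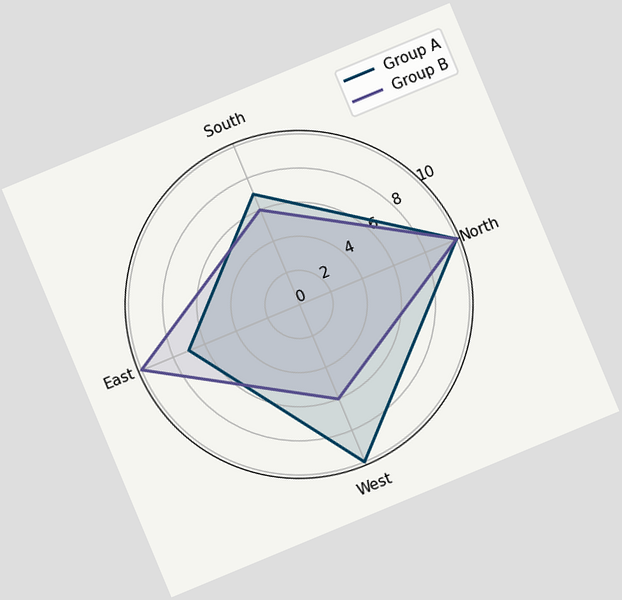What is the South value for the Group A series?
The chart is tilted about 23° counter-clockwise. On the South axis, Group A reaches 7.

7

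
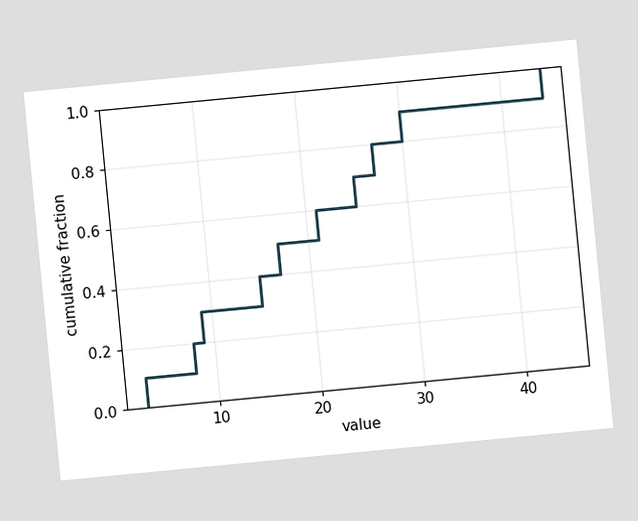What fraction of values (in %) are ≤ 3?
10%

The chart is tilted about 5° counter-clockwise. At x=3 the ECDF step is at 10%.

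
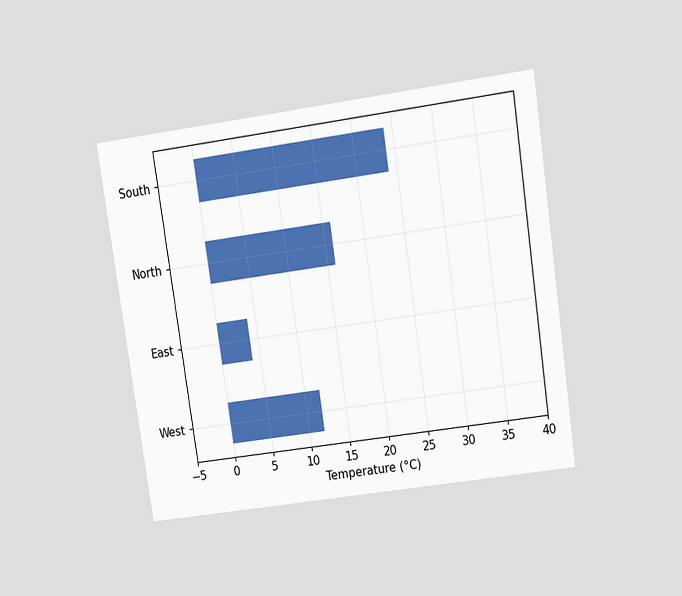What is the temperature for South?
24°C

The chart is tilted about 8° counter-clockwise and viewed slightly from above. Reading along the chart's x-axis, the South bar reaches 24°C.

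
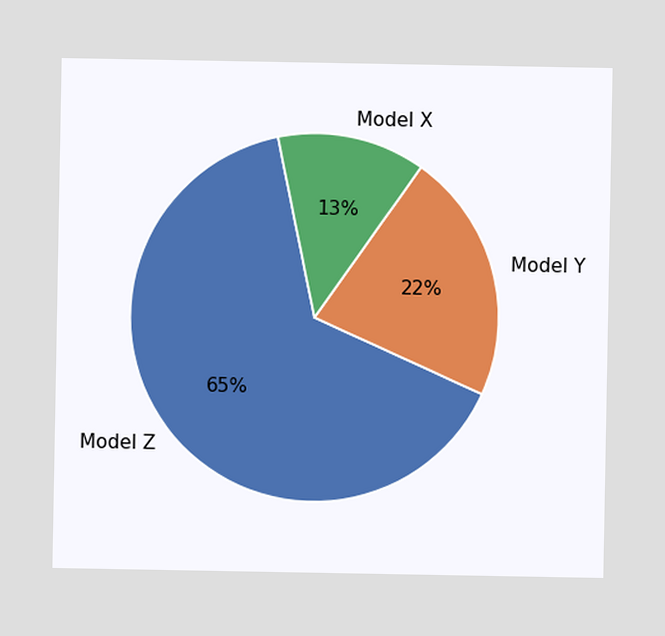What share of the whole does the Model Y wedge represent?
The Model Y slice takes up 22% of the pie.

22%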